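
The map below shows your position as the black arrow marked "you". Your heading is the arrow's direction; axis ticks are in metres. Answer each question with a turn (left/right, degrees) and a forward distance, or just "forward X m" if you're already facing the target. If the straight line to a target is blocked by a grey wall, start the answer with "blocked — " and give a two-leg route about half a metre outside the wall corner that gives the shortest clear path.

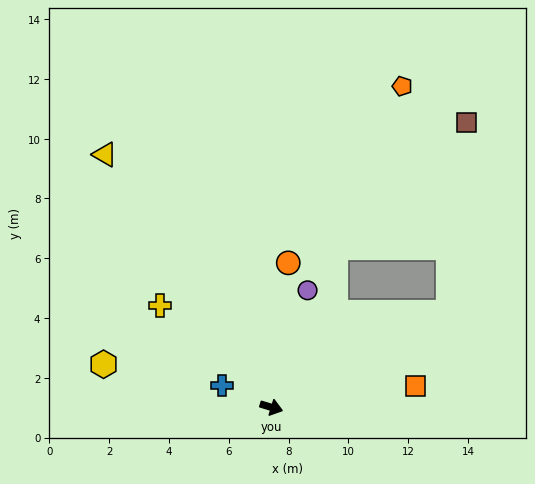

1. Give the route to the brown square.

blocked — turn left 45°, forward 6.7 m, then turn left 56°, forward 6.4 m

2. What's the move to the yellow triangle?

turn left 140°, forward 10.1 m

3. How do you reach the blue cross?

turn left 173°, forward 1.8 m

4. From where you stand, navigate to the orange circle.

turn left 100°, forward 4.9 m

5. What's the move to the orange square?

turn left 25°, forward 4.9 m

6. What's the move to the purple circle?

turn left 90°, forward 4.1 m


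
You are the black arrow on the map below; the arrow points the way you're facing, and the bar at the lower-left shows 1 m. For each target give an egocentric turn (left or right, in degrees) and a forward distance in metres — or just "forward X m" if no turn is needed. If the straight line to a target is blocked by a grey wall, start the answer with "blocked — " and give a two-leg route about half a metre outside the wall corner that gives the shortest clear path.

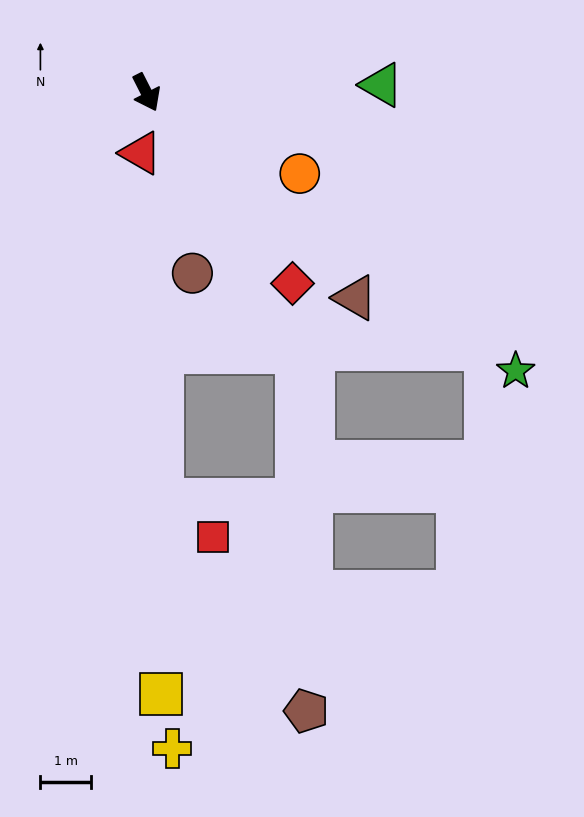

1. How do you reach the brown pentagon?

blocked — turn left 3°, forward 5.9 m, then turn right 28°, forward 7.1 m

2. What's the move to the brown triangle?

turn left 19°, forward 5.8 m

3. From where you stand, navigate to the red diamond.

turn left 11°, forward 4.7 m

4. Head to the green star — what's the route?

turn left 26°, forward 9.1 m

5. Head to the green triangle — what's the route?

turn left 65°, forward 4.6 m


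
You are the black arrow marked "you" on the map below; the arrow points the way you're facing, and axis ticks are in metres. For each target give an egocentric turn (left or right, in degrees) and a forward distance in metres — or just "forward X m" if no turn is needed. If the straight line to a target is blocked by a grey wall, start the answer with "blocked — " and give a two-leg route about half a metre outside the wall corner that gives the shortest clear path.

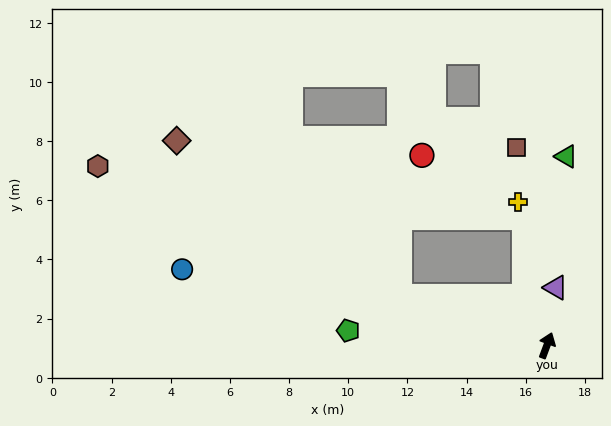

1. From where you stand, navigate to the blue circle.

turn left 99°, forward 12.6 m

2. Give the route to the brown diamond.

blocked — turn left 92°, forward 5.3 m, then turn right 17°, forward 9.2 m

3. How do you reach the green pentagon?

turn left 106°, forward 6.7 m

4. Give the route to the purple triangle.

turn left 12°, forward 2.0 m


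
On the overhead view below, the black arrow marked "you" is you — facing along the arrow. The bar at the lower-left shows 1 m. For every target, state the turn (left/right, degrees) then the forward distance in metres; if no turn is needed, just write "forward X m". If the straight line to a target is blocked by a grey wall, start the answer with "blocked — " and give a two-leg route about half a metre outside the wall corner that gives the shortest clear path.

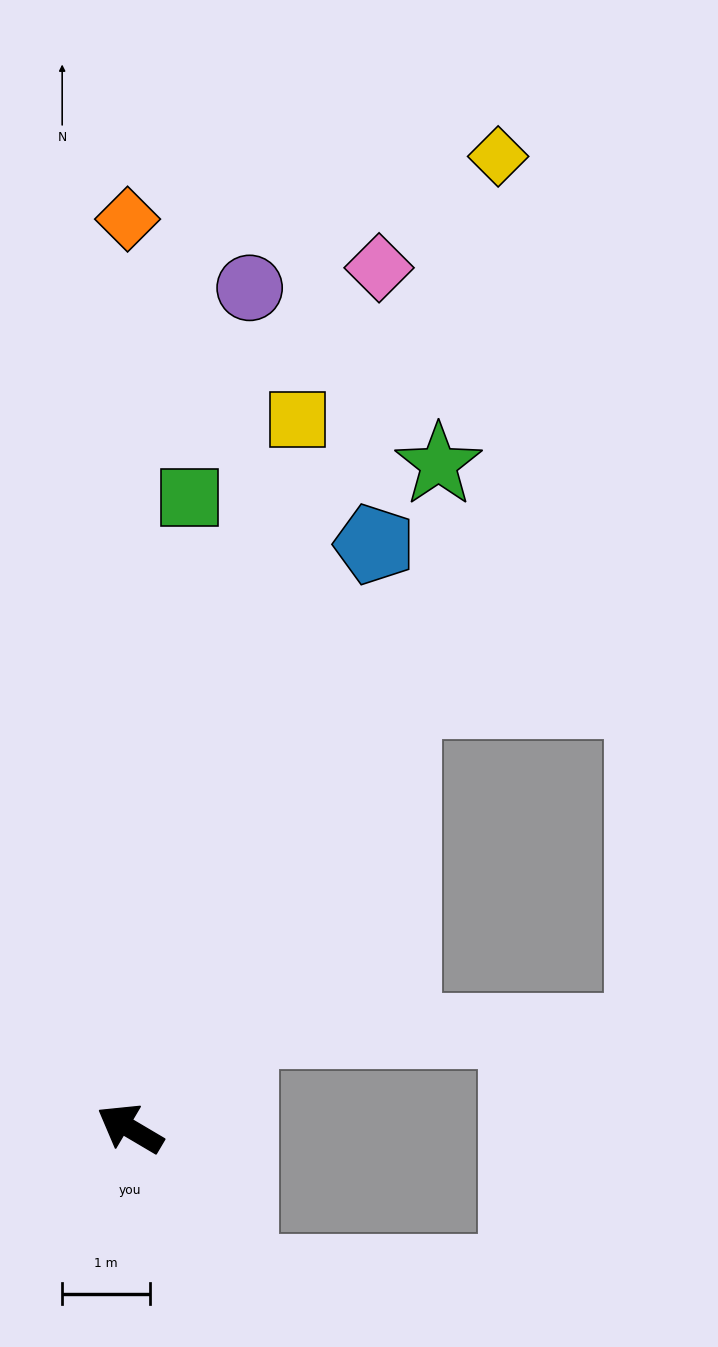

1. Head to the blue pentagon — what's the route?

turn right 82°, forward 7.2 m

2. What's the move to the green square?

turn right 65°, forward 7.3 m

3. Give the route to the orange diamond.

turn right 59°, forward 10.4 m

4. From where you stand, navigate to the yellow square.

turn right 73°, forward 8.3 m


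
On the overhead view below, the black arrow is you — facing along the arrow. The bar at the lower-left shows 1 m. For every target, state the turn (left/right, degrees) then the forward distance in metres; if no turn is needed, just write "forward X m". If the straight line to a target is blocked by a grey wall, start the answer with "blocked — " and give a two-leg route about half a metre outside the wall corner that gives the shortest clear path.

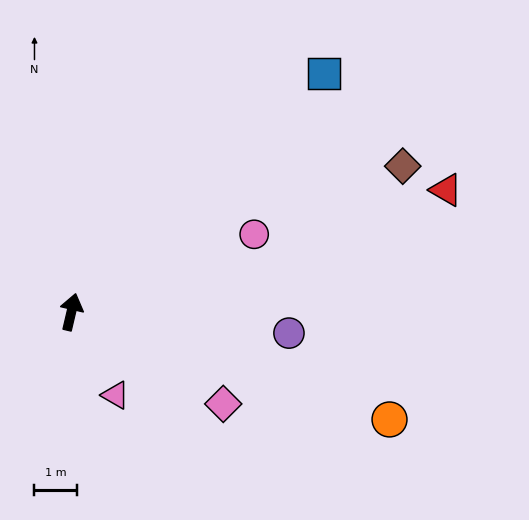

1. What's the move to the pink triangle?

turn right 139°, forward 2.2 m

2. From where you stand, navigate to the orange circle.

turn right 95°, forward 7.9 m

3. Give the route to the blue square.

turn right 33°, forward 8.2 m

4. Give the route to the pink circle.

turn right 54°, forward 4.7 m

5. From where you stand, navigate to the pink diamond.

turn right 108°, forward 4.2 m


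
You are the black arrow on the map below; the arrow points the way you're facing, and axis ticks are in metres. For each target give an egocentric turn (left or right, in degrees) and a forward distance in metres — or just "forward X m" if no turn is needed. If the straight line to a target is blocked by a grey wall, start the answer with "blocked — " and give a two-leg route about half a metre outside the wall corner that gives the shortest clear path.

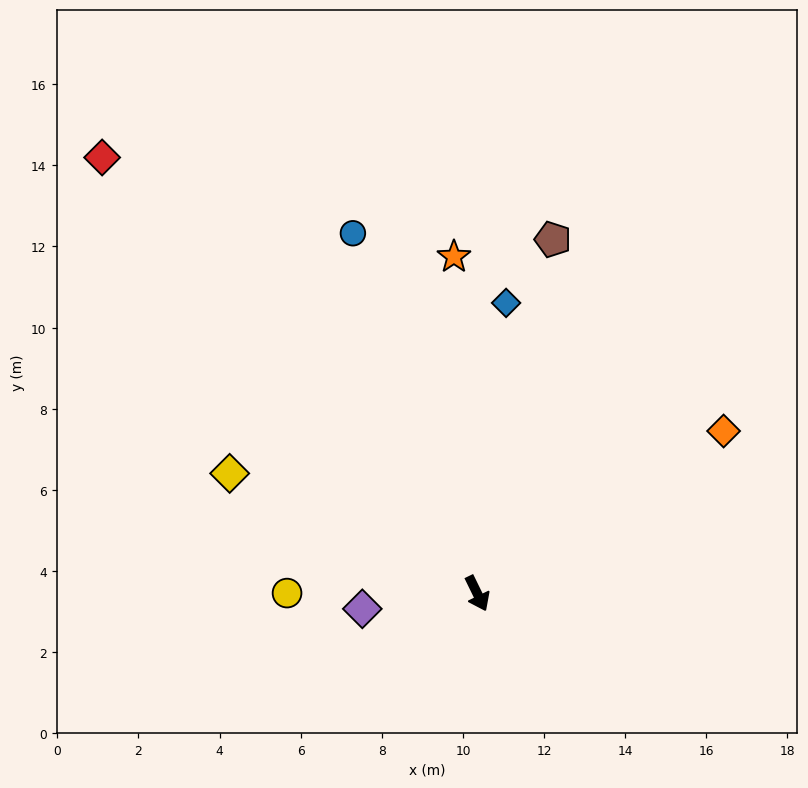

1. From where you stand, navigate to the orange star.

turn left 158°, forward 8.3 m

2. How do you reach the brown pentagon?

turn left 142°, forward 8.9 m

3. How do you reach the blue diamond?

turn left 148°, forward 7.2 m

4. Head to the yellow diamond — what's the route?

turn right 142°, forward 6.8 m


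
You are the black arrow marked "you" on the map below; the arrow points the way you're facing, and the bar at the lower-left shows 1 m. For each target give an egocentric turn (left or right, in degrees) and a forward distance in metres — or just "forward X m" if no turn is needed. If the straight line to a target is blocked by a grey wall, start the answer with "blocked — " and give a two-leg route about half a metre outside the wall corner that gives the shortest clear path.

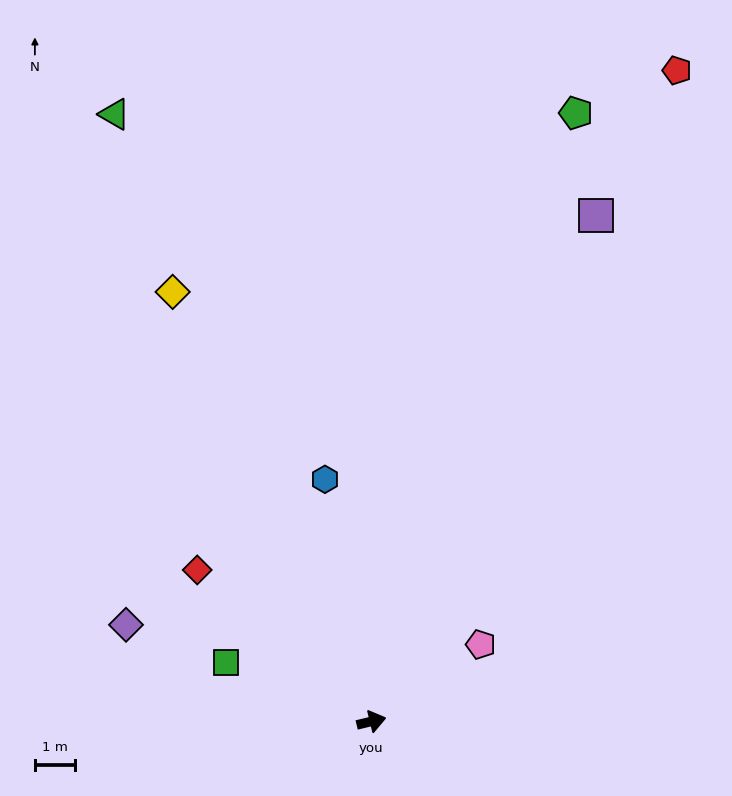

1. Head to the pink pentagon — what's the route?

turn left 22°, forward 3.3 m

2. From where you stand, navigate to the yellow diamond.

turn left 101°, forward 11.7 m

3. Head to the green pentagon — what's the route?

turn left 58°, forward 15.9 m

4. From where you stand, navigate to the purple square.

turn left 52°, forward 13.7 m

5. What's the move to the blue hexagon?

turn left 87°, forward 6.1 m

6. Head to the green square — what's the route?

turn left 144°, forward 3.9 m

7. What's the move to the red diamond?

turn left 125°, forward 5.7 m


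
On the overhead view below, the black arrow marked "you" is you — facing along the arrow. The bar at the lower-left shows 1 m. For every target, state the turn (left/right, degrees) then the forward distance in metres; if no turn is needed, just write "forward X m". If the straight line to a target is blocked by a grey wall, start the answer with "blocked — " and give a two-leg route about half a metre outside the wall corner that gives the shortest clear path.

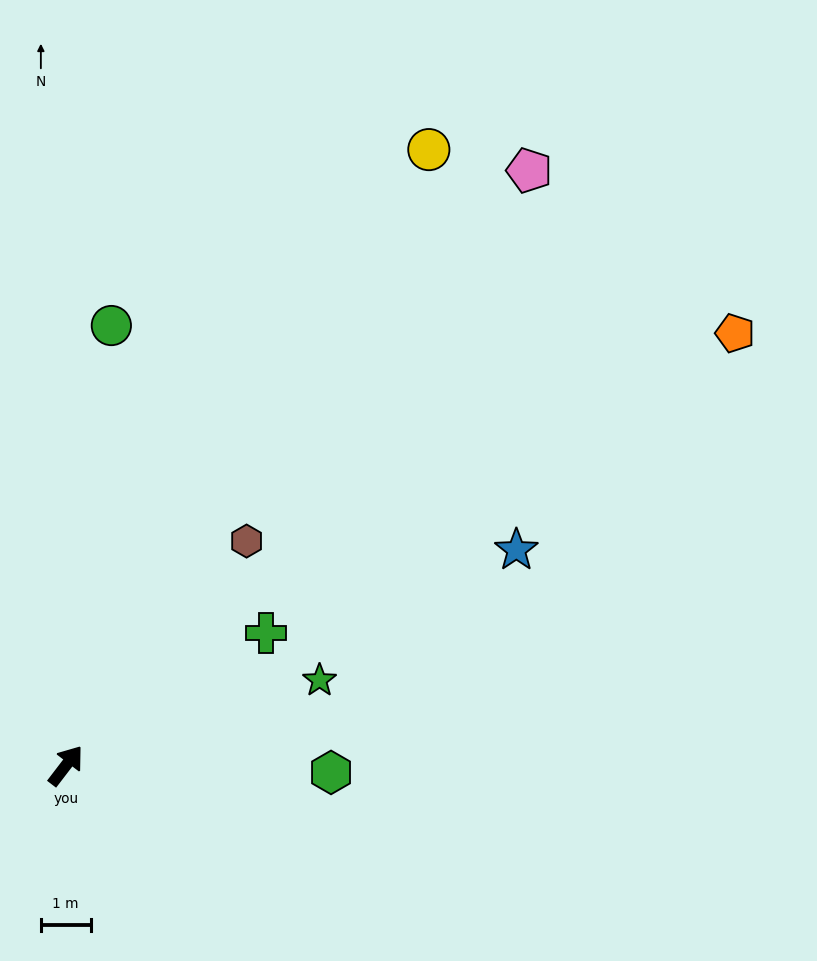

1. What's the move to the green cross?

turn right 19°, forward 4.8 m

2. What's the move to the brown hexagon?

forward 5.8 m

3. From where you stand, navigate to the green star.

turn right 34°, forward 5.4 m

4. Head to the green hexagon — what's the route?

turn right 54°, forward 5.3 m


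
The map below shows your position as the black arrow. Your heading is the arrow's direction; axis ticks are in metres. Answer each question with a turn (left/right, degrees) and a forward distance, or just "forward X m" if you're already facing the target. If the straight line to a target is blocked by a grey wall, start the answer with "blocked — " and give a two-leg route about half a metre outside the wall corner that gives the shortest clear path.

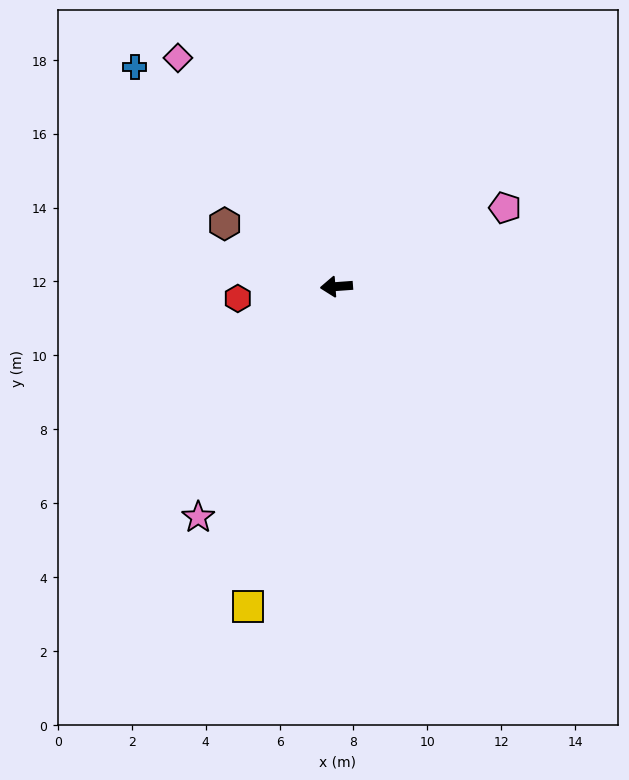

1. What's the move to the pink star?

turn left 55°, forward 7.3 m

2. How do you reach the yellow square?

turn left 70°, forward 9.0 m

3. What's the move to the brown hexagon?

turn right 33°, forward 3.5 m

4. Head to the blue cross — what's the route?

turn right 52°, forward 8.1 m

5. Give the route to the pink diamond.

turn right 59°, forward 7.5 m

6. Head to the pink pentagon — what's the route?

turn right 159°, forward 5.0 m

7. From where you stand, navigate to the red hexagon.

turn left 3°, forward 2.7 m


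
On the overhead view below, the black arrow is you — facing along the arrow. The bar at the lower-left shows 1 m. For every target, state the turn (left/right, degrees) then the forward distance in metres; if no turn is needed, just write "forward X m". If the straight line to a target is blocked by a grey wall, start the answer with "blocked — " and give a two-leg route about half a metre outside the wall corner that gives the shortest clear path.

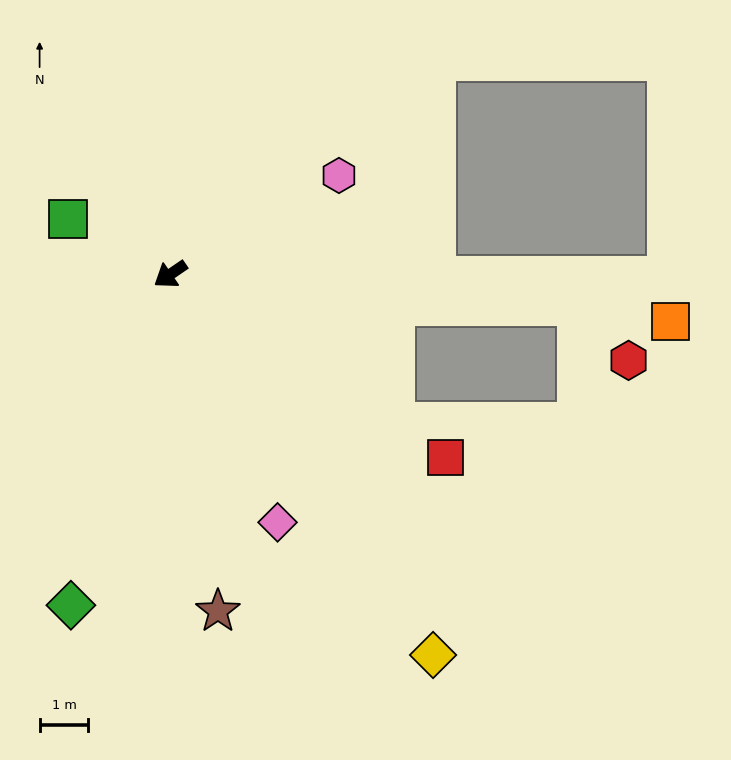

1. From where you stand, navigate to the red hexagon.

blocked — turn left 141°, forward 8.4 m, then turn right 43°, forward 1.5 m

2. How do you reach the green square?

turn right 63°, forward 2.4 m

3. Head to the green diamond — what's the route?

turn left 39°, forward 7.1 m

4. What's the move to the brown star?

turn left 64°, forward 7.0 m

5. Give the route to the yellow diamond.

turn left 90°, forward 9.5 m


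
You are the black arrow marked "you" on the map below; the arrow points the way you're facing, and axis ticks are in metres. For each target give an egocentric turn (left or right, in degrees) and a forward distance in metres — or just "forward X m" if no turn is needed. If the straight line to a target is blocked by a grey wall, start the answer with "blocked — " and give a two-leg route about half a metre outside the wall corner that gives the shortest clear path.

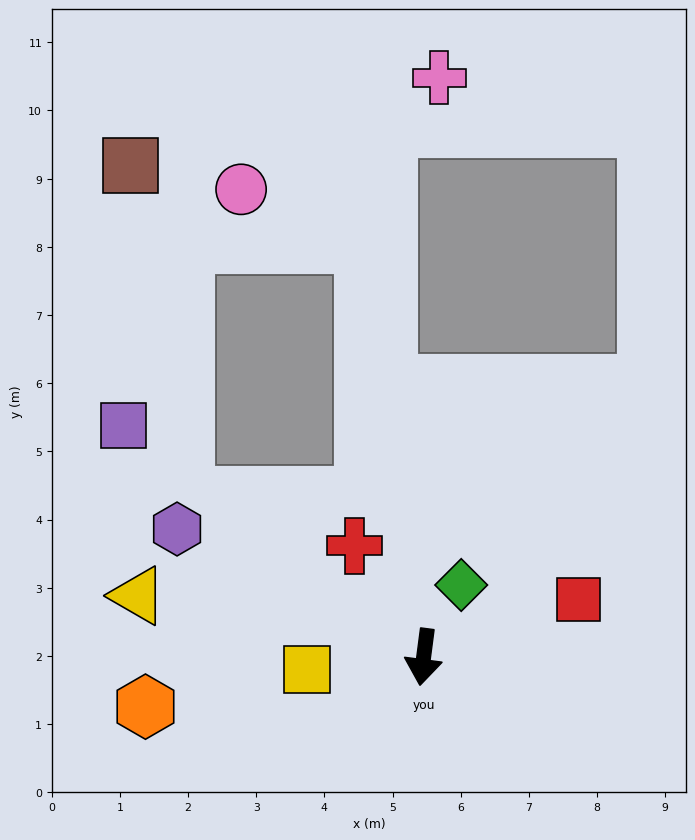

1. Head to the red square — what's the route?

turn left 118°, forward 2.4 m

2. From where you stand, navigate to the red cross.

turn right 141°, forward 1.9 m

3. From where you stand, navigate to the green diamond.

turn left 160°, forward 1.2 m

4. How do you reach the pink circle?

blocked — turn right 164°, forward 6.1 m, then turn left 57°, forward 2.0 m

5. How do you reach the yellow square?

turn right 76°, forward 1.7 m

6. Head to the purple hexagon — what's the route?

turn right 110°, forward 4.1 m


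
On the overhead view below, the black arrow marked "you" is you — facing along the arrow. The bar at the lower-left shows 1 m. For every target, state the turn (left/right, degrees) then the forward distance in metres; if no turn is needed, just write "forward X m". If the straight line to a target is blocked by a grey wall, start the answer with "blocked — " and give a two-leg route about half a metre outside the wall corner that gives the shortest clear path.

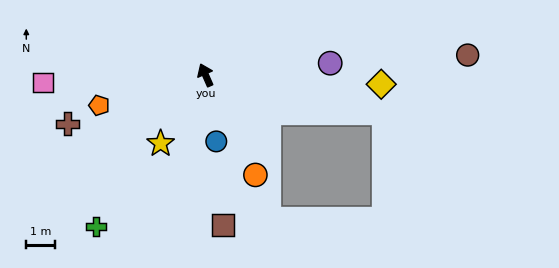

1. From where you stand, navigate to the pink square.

turn left 69°, forward 5.6 m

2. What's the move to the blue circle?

turn left 166°, forward 2.3 m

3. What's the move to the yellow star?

turn left 123°, forward 2.8 m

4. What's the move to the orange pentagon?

turn left 82°, forward 3.8 m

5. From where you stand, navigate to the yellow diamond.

turn right 117°, forward 6.1 m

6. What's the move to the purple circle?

turn right 108°, forward 4.3 m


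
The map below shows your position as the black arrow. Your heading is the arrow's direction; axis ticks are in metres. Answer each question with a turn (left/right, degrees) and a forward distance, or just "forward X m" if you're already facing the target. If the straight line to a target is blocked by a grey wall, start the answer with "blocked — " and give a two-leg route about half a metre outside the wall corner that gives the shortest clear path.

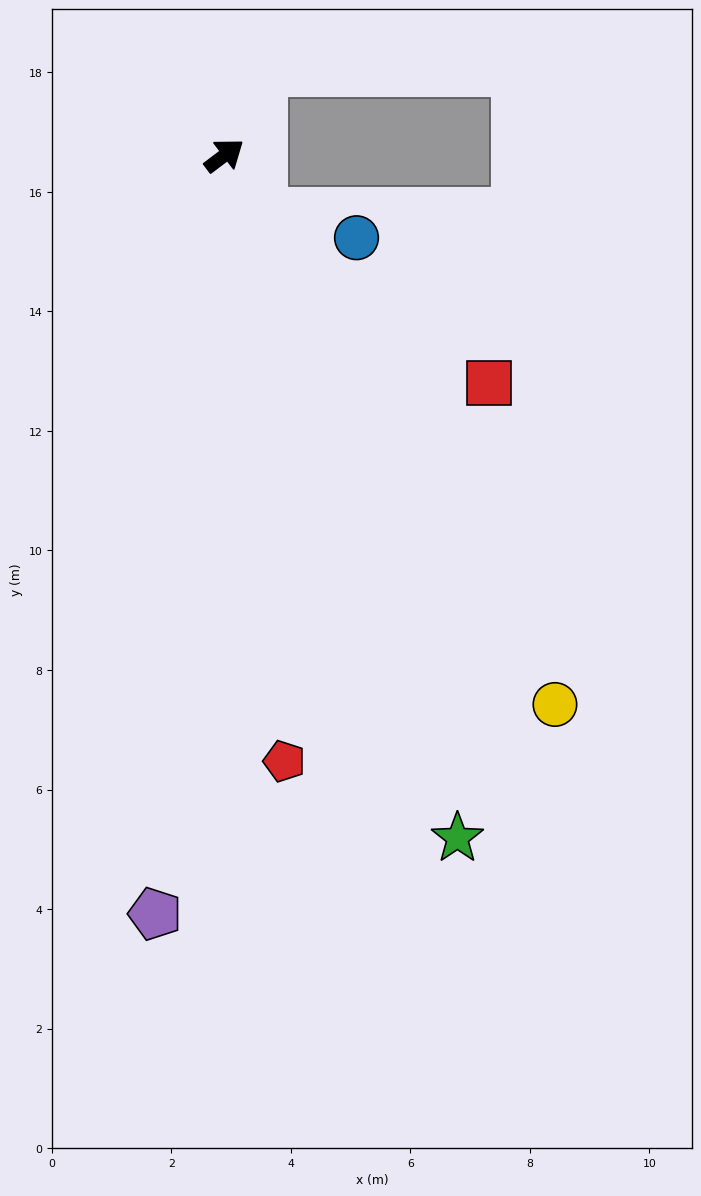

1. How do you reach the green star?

turn right 108°, forward 12.1 m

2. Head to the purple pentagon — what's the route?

turn right 132°, forward 12.7 m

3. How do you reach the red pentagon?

turn right 121°, forward 10.2 m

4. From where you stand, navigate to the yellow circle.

turn right 96°, forward 10.7 m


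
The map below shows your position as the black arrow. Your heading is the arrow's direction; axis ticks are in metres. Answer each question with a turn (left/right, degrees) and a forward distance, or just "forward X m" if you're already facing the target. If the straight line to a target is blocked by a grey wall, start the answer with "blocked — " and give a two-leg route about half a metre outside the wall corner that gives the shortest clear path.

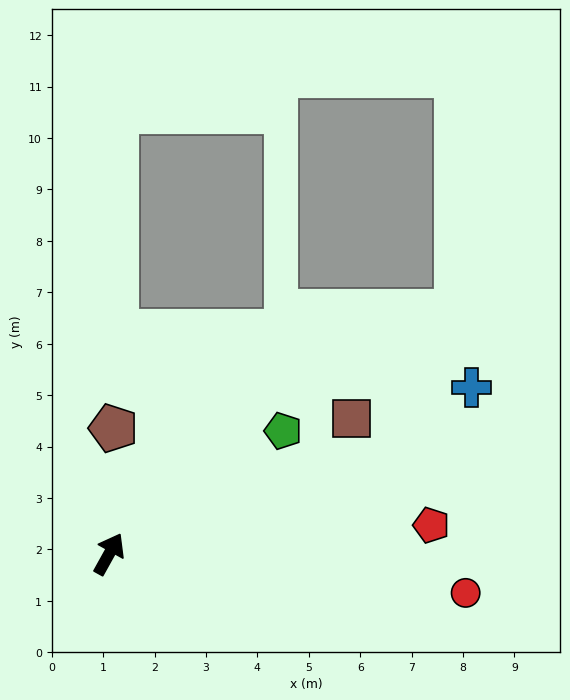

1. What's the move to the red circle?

turn right 67°, forward 7.0 m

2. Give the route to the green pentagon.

turn right 26°, forward 4.1 m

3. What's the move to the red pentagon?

turn right 56°, forward 6.3 m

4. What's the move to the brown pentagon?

turn left 27°, forward 2.4 m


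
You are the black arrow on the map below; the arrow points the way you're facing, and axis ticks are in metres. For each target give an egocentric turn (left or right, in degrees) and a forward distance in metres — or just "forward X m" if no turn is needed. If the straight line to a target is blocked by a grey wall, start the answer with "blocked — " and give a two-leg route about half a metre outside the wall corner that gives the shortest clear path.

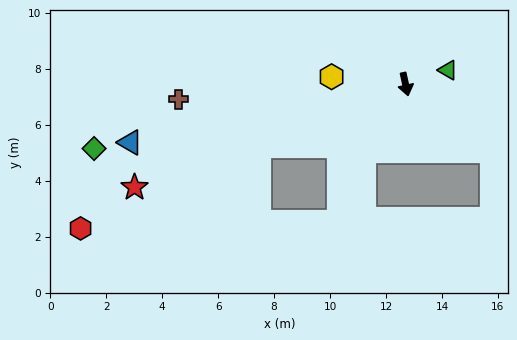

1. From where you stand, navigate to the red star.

turn right 82°, forward 10.4 m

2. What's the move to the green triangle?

turn left 96°, forward 1.6 m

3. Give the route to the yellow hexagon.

turn right 108°, forward 2.7 m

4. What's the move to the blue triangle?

turn right 90°, forward 10.1 m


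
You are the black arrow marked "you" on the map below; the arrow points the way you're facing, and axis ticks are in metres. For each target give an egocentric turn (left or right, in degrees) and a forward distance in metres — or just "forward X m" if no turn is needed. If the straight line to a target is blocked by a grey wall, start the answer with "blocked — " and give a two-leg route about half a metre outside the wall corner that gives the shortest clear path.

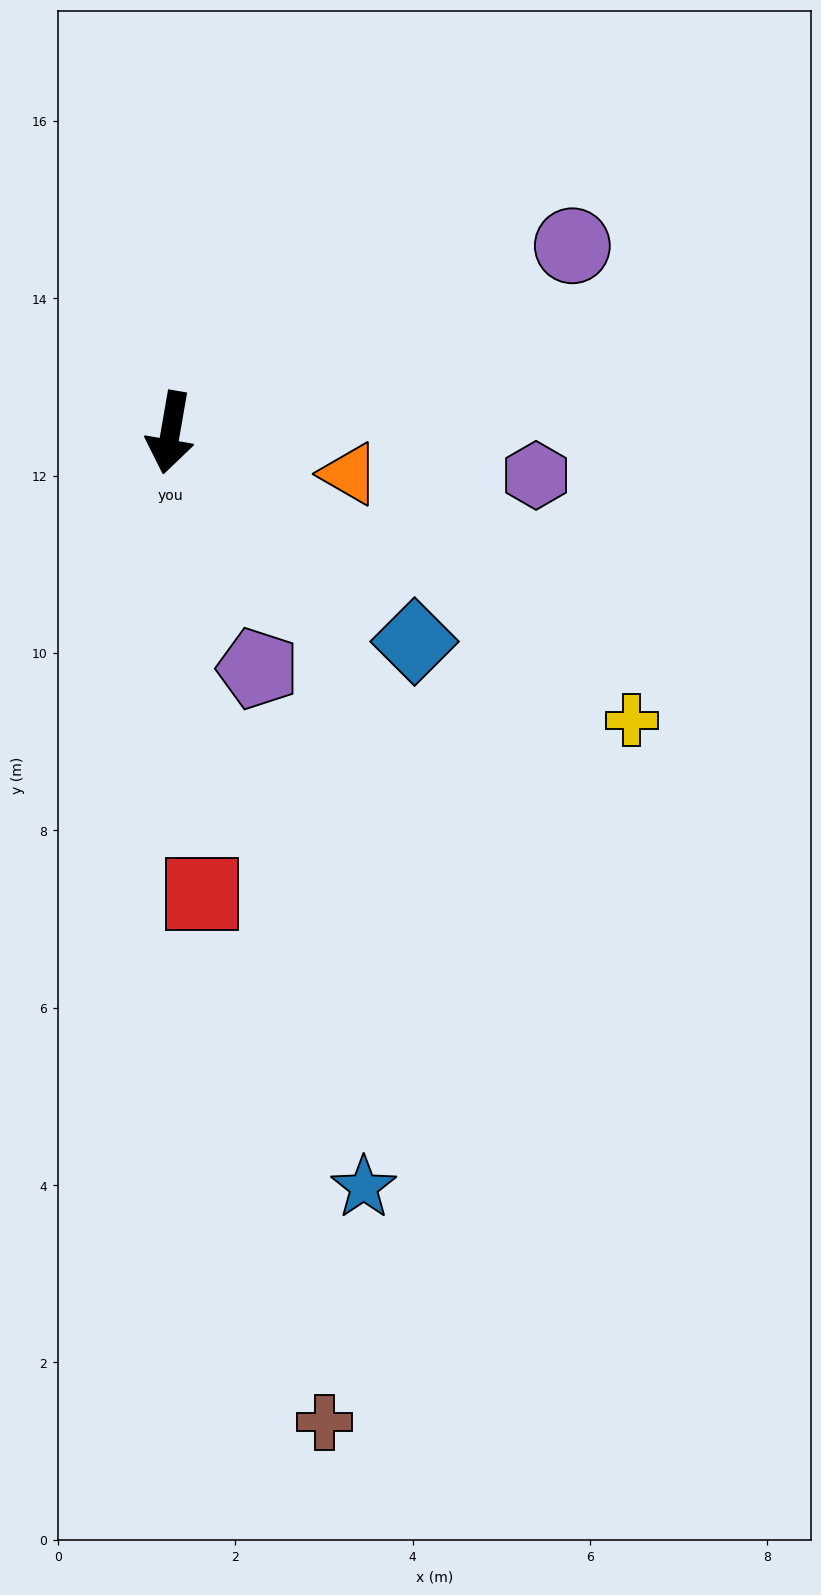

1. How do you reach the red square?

turn left 14°, forward 5.2 m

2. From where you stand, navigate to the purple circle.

turn left 125°, forward 5.0 m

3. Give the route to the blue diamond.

turn left 59°, forward 3.6 m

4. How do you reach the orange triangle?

turn left 87°, forward 2.1 m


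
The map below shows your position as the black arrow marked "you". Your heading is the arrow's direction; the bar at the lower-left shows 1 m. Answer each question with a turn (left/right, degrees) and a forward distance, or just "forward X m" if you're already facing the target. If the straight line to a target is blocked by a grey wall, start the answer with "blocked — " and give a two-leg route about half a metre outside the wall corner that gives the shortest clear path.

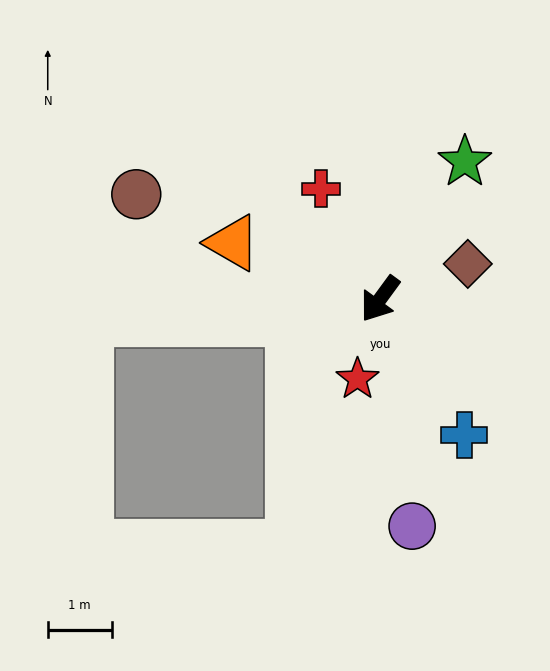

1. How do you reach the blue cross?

turn left 68°, forward 2.5 m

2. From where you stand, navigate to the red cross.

turn right 116°, forward 2.0 m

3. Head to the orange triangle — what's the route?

turn right 75°, forward 2.5 m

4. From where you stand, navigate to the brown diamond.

turn left 148°, forward 1.5 m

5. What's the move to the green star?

turn right 175°, forward 2.5 m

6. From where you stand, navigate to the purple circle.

turn left 44°, forward 3.6 m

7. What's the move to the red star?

turn left 20°, forward 1.3 m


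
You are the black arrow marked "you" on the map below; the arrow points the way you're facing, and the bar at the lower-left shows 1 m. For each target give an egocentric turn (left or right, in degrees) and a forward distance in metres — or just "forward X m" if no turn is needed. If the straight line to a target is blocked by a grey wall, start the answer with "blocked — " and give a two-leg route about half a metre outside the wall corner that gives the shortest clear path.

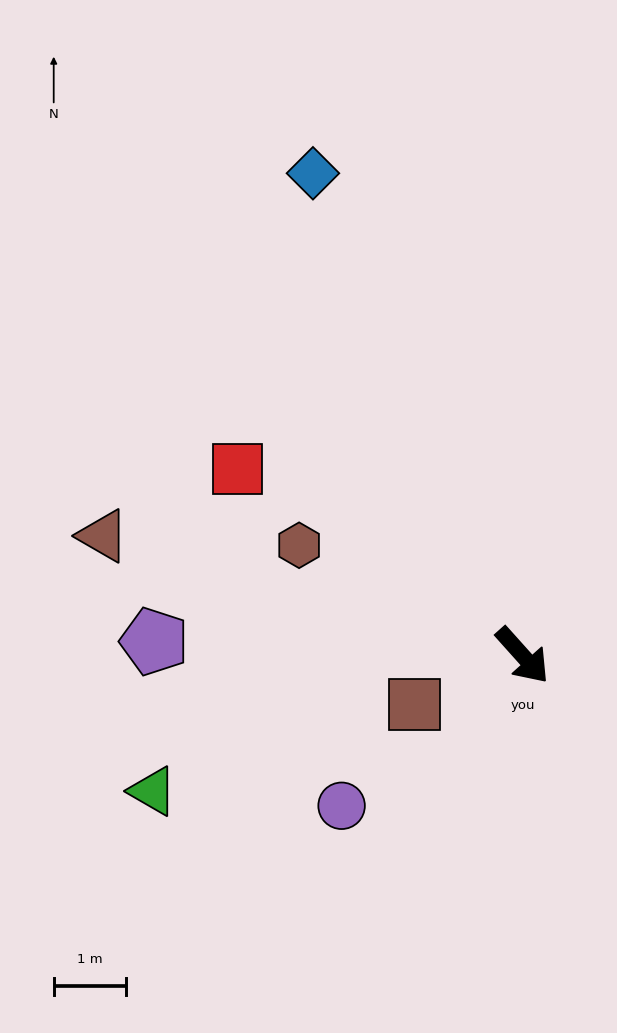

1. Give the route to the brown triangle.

turn right 148°, forward 6.1 m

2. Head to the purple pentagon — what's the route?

turn right 134°, forward 5.1 m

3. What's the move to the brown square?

turn right 108°, forward 1.7 m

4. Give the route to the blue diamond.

turn left 162°, forward 7.3 m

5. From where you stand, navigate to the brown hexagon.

turn right 158°, forward 3.5 m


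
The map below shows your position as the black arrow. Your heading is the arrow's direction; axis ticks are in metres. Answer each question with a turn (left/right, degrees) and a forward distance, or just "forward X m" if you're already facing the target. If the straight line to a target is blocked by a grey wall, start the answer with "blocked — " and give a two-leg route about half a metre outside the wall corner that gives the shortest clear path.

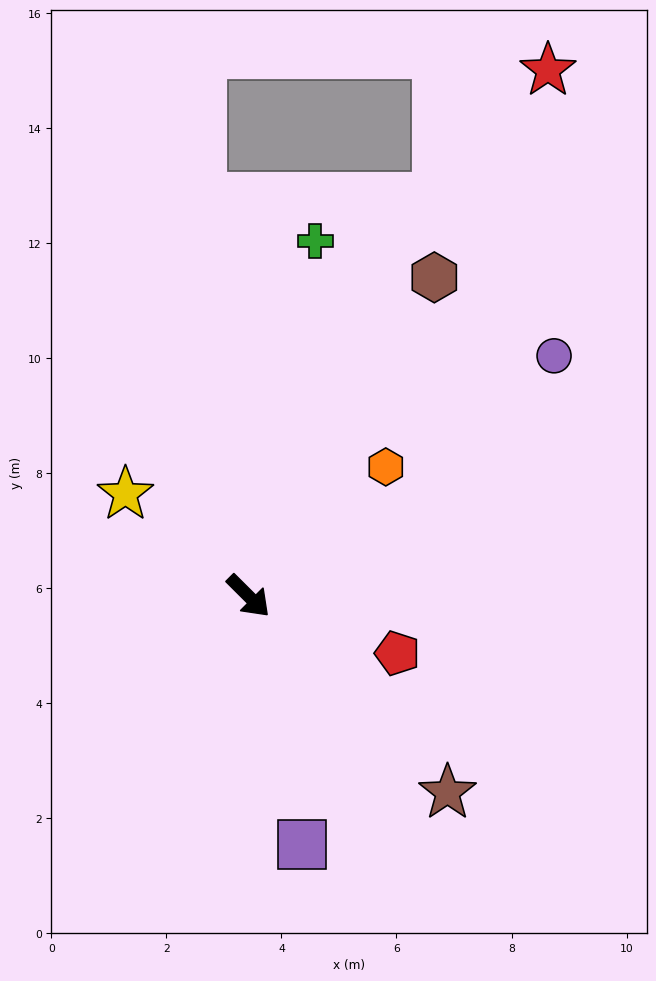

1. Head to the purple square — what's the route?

turn right 33°, forward 4.4 m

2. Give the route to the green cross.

turn left 124°, forward 6.3 m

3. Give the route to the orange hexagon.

turn left 88°, forward 3.3 m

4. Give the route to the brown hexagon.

turn left 105°, forward 6.4 m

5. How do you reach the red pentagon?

turn left 24°, forward 2.8 m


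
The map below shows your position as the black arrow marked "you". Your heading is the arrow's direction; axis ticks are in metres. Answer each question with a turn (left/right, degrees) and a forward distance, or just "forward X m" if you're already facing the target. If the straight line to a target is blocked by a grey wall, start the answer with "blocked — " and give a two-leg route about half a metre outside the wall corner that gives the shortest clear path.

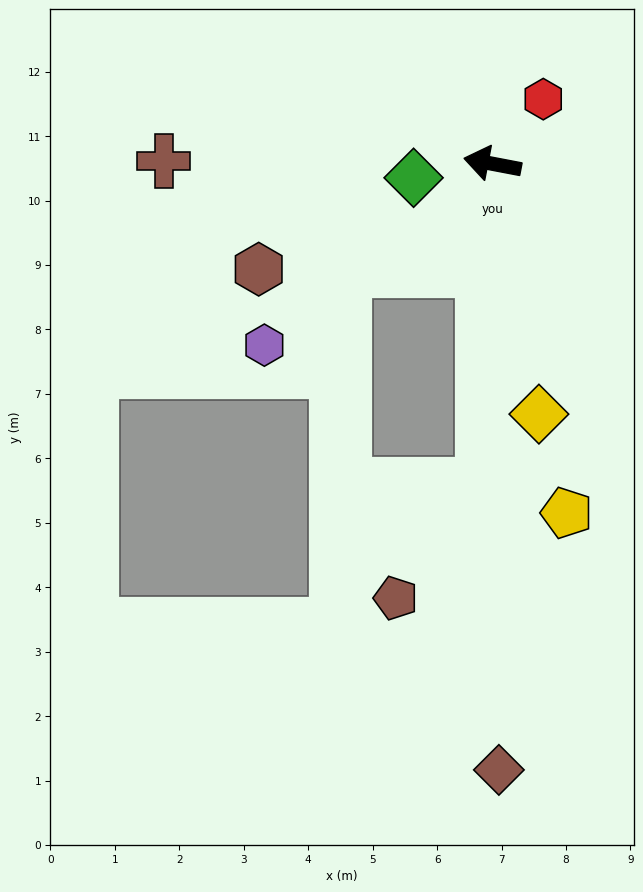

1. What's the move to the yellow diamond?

turn left 111°, forward 4.0 m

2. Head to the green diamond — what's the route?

turn left 21°, forward 1.2 m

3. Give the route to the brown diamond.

turn left 101°, forward 9.4 m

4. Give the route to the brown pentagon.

blocked — turn left 99°, forward 5.0 m, then turn right 36°, forward 2.2 m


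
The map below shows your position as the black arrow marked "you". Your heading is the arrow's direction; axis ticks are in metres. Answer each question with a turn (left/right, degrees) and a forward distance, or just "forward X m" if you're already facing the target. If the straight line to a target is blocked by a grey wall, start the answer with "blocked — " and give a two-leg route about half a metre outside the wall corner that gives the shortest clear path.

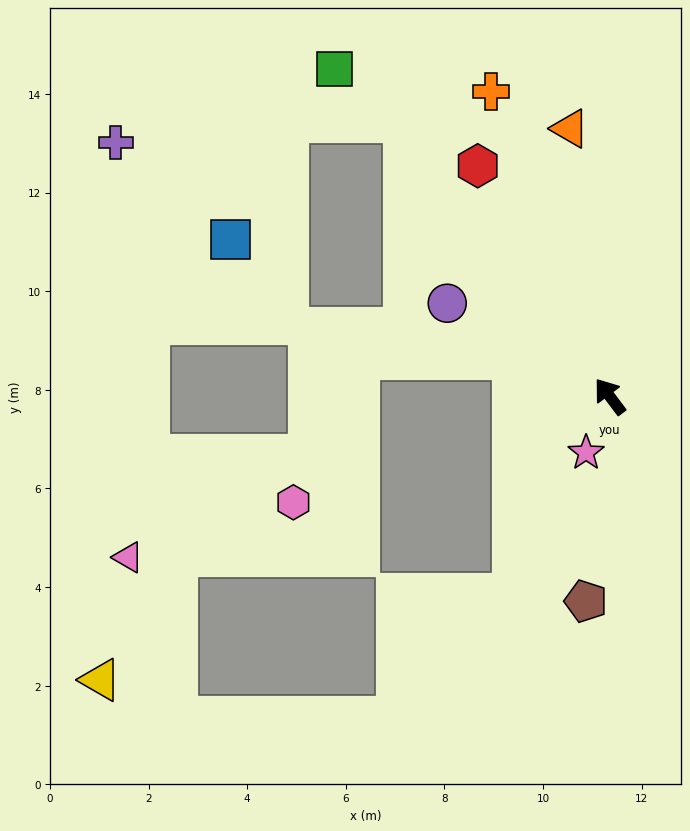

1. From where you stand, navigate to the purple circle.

turn left 23°, forward 3.8 m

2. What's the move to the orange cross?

turn right 16°, forward 6.6 m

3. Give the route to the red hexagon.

turn right 7°, forward 5.4 m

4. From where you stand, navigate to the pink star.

turn left 120°, forward 1.2 m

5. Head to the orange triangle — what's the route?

turn right 28°, forward 5.5 m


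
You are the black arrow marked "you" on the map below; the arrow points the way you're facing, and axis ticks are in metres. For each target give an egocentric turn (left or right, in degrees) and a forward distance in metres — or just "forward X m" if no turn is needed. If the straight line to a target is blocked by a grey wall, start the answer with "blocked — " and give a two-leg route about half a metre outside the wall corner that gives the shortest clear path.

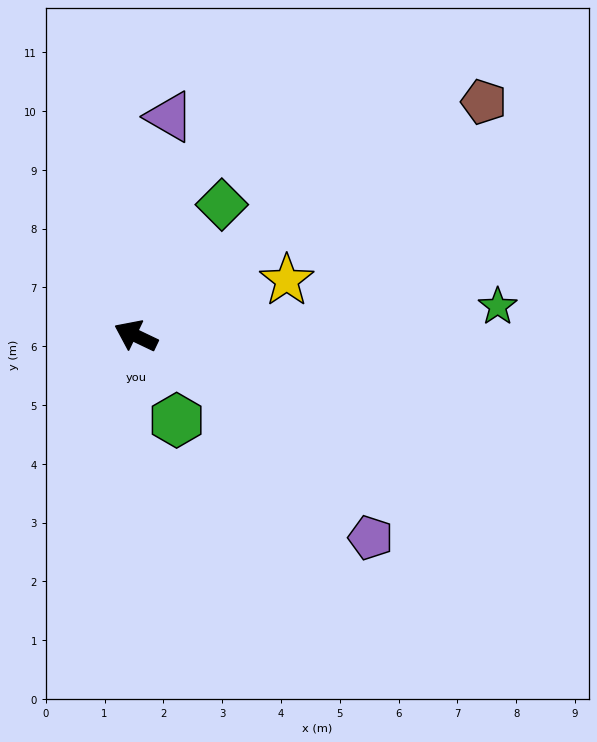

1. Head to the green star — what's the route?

turn right 150°, forward 6.2 m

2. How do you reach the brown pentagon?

turn right 121°, forward 7.1 m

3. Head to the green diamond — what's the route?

turn right 98°, forward 2.7 m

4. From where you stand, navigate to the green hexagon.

turn left 141°, forward 1.6 m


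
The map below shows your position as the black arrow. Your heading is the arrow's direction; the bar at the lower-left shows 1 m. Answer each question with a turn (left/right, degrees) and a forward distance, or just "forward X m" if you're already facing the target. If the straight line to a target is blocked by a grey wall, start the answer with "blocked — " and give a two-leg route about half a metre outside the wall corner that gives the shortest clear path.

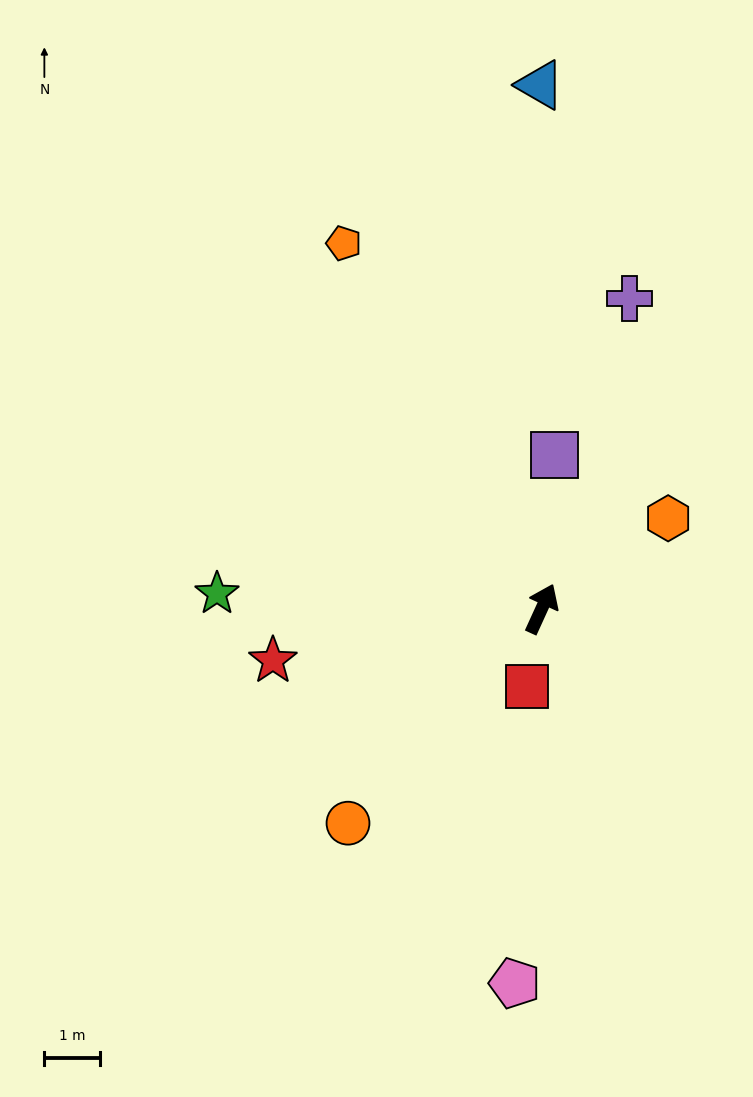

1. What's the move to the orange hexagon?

turn right 30°, forward 2.8 m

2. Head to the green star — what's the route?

turn left 112°, forward 5.8 m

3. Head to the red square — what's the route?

turn right 166°, forward 1.4 m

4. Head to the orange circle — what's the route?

turn left 162°, forward 5.2 m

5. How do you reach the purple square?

turn left 20°, forward 2.8 m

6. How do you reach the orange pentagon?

turn left 53°, forward 7.5 m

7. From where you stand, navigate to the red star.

turn left 125°, forward 4.9 m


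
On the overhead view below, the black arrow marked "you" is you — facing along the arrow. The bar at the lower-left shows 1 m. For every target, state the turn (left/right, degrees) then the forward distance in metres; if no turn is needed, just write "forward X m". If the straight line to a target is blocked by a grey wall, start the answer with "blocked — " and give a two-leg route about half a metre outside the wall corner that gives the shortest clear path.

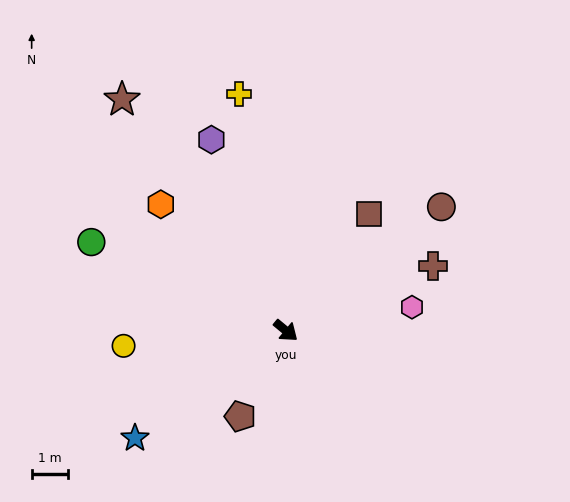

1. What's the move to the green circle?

turn right 165°, forward 5.9 m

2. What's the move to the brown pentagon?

turn right 78°, forward 2.7 m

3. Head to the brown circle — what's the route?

turn left 78°, forward 5.5 m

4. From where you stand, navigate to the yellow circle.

turn right 135°, forward 4.5 m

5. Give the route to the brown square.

turn left 94°, forward 3.9 m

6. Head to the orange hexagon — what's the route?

turn left 174°, forward 4.9 m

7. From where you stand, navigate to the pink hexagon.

turn left 50°, forward 3.5 m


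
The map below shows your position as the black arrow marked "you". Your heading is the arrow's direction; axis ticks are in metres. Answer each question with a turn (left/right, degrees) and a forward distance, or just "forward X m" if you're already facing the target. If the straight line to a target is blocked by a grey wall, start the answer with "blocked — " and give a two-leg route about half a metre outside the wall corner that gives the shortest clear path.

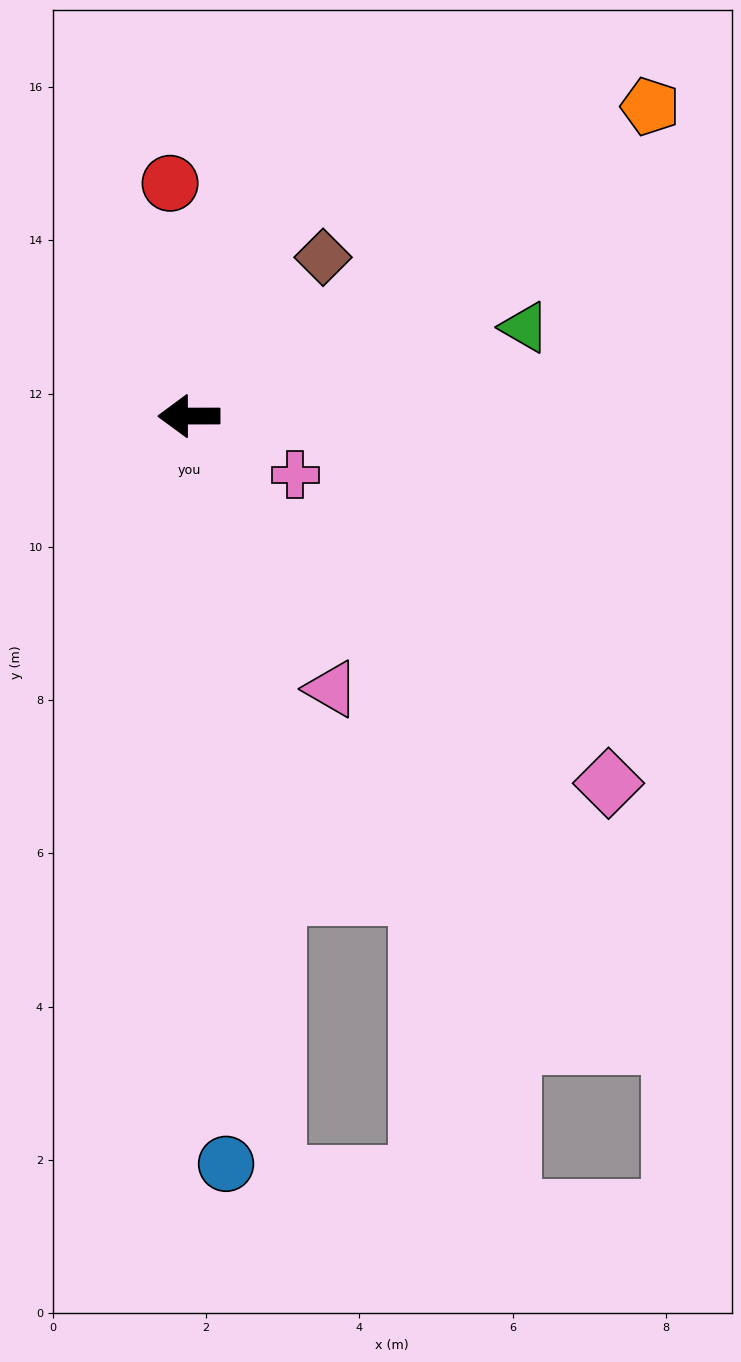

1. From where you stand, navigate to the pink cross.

turn left 151°, forward 1.6 m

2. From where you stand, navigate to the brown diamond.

turn right 130°, forward 2.7 m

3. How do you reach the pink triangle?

turn left 117°, forward 4.0 m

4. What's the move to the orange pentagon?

turn right 146°, forward 7.2 m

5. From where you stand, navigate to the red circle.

turn right 85°, forward 3.0 m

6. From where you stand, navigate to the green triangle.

turn right 165°, forward 4.5 m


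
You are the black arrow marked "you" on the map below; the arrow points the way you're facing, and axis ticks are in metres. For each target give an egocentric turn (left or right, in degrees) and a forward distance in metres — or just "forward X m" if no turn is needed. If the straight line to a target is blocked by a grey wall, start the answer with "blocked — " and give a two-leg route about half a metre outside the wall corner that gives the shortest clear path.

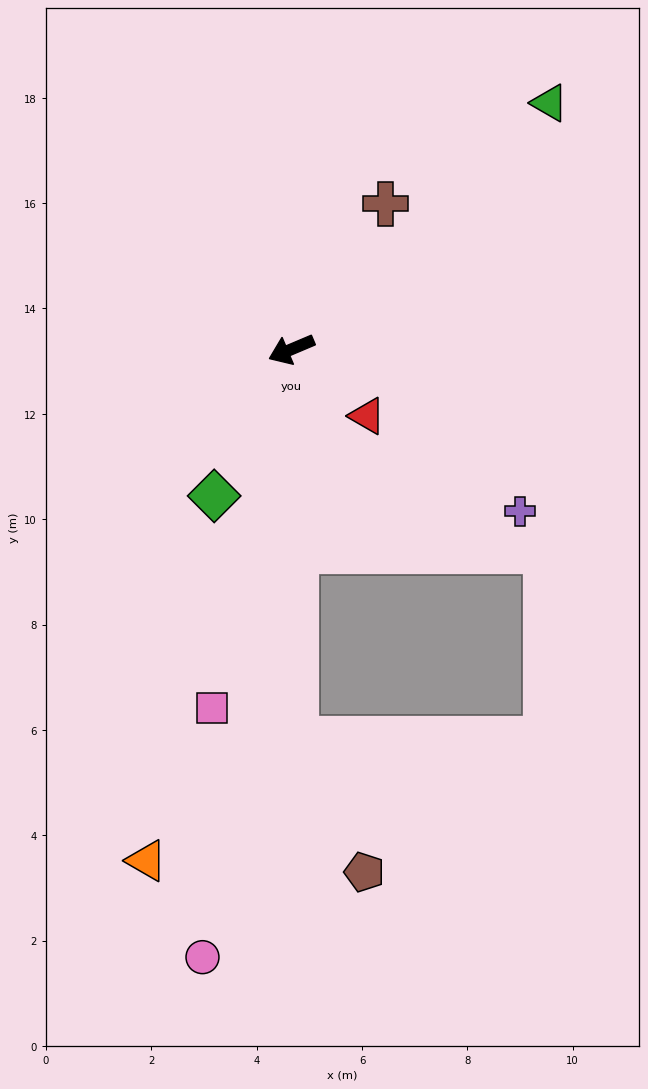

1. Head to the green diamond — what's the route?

turn left 39°, forward 3.1 m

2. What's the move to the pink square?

turn left 55°, forward 7.0 m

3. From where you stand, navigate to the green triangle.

turn right 159°, forward 6.8 m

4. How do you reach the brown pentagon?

blocked — turn left 68°, forward 7.4 m, then turn left 26°, forward 2.8 m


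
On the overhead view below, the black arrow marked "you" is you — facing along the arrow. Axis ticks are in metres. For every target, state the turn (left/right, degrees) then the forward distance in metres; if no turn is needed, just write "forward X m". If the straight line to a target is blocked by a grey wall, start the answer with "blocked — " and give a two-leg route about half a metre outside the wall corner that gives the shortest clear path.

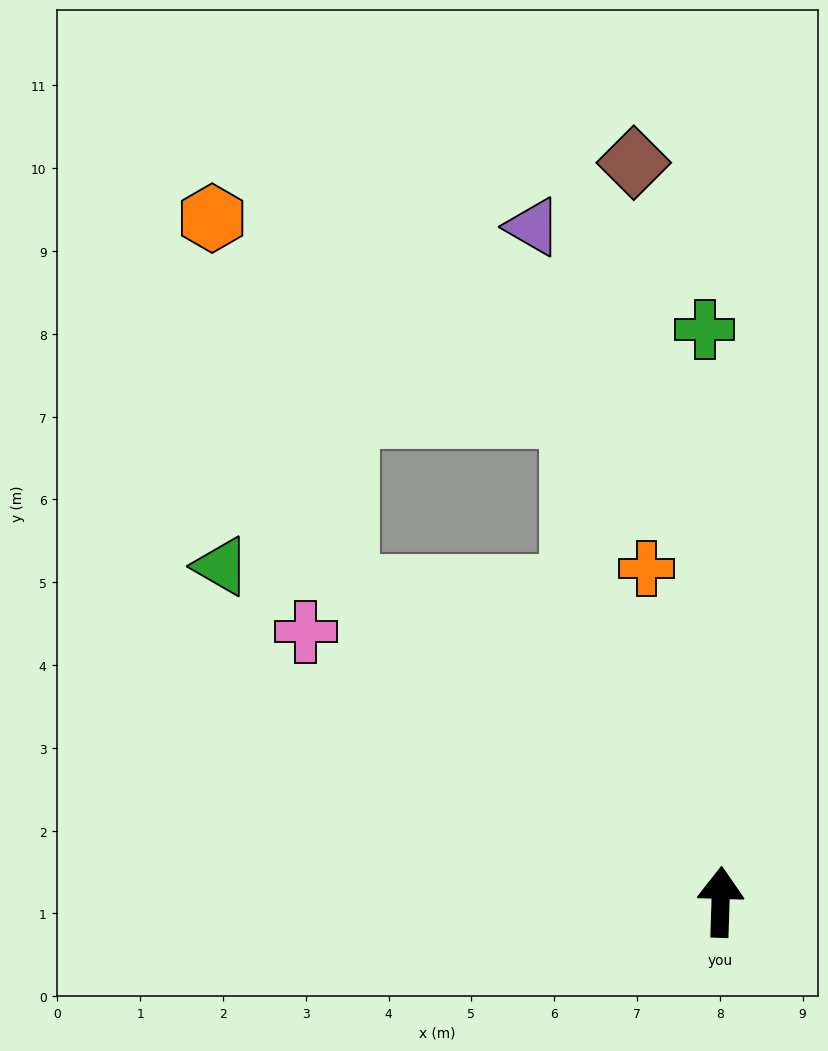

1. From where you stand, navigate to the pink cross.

turn left 59°, forward 6.0 m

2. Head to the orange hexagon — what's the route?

blocked — turn left 52°, forward 5.9 m, then turn right 31°, forward 4.8 m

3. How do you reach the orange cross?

turn left 14°, forward 4.1 m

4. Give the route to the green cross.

turn left 3°, forward 6.9 m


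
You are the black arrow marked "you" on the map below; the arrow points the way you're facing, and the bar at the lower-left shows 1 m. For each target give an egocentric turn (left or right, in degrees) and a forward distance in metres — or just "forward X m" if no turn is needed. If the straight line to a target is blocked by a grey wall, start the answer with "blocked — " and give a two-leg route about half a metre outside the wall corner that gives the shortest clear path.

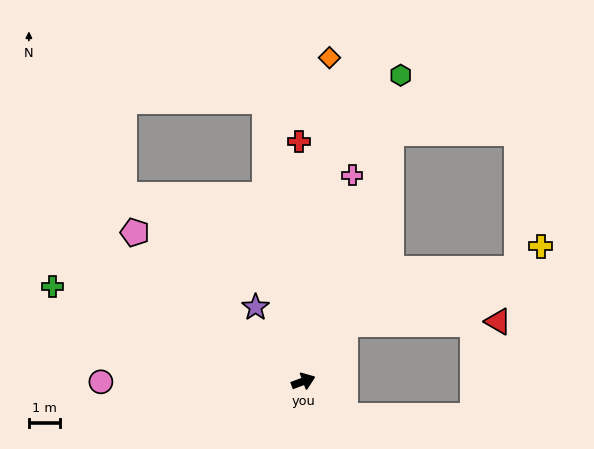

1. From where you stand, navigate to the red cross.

turn left 70°, forward 7.8 m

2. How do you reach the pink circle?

turn left 160°, forward 6.5 m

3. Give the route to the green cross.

turn left 139°, forward 8.7 m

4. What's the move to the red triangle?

blocked — turn left 34°, forward 2.3 m, then turn right 54°, forward 4.9 m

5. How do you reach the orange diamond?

turn left 65°, forward 10.5 m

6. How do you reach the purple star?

turn left 102°, forward 2.8 m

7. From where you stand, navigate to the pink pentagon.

turn left 118°, forward 7.3 m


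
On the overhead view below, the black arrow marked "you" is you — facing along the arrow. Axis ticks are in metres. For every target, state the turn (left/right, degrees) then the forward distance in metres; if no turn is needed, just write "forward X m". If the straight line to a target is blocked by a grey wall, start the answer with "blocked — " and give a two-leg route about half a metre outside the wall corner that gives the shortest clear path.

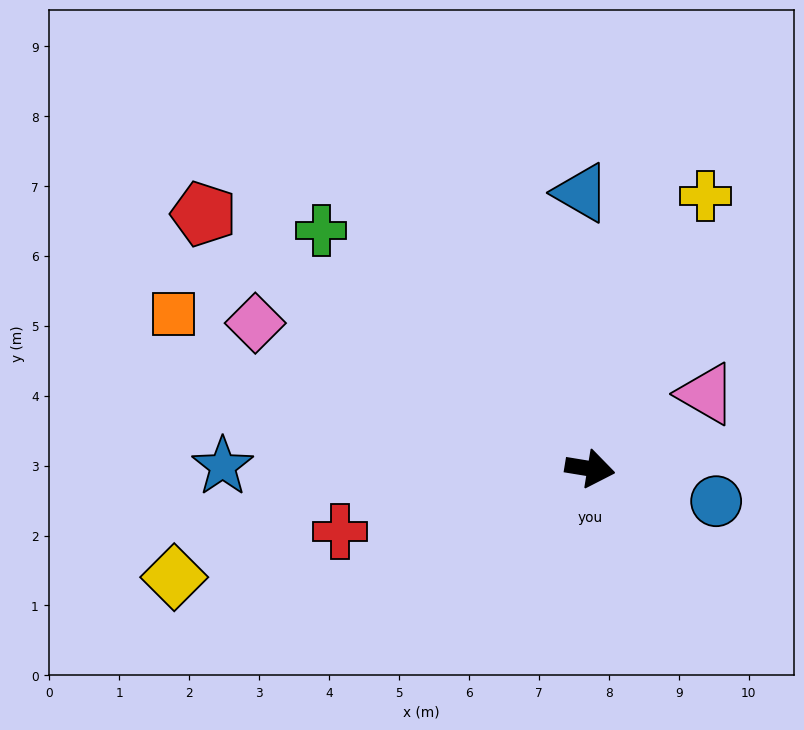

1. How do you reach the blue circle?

turn right 5°, forward 1.9 m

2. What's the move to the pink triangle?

turn left 42°, forward 2.0 m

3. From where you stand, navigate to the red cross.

turn right 157°, forward 3.7 m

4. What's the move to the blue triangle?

turn left 101°, forward 3.9 m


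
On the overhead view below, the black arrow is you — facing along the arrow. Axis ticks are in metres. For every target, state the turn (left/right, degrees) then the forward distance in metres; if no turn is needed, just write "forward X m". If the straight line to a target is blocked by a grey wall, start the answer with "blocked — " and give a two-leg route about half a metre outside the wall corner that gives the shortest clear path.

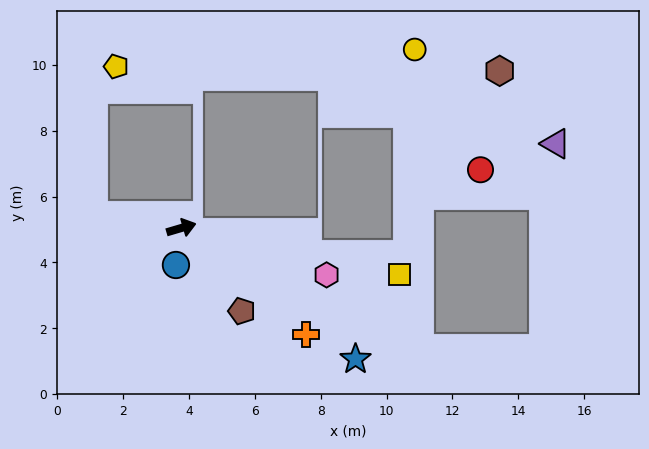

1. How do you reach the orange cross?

turn right 57°, forward 5.0 m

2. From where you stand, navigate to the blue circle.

turn right 115°, forward 1.1 m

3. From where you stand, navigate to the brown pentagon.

turn right 70°, forward 3.1 m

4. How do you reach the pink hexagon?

turn right 34°, forward 4.6 m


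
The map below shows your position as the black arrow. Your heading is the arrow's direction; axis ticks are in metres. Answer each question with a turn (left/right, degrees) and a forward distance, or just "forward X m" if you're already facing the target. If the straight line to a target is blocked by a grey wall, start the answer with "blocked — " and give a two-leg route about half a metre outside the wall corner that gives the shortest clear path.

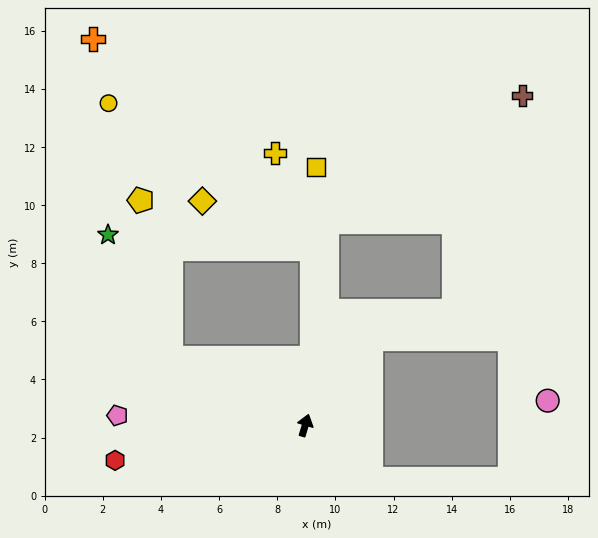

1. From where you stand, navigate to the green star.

blocked — turn left 80°, forward 5.2 m, then turn right 36°, forward 4.8 m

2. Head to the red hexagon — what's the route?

turn left 117°, forward 6.7 m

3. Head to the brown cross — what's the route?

blocked — turn left 10°, forward 7.0 m, then turn right 50°, forward 8.0 m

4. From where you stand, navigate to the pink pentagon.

turn left 104°, forward 6.5 m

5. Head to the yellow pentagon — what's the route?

blocked — turn left 80°, forward 5.2 m, then turn right 53°, forward 5.5 m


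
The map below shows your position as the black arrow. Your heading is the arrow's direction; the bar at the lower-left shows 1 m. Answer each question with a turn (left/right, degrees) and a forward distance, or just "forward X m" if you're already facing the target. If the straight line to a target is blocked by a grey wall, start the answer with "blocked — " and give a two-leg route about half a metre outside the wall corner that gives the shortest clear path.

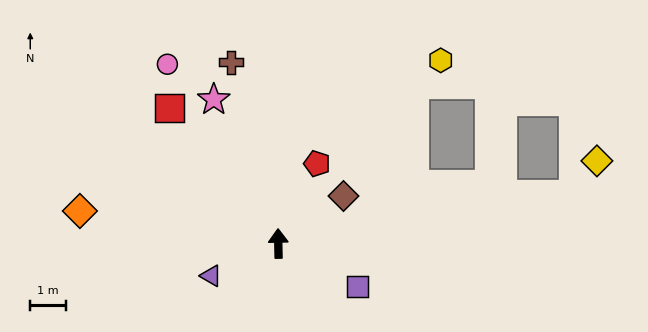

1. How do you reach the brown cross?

turn left 14°, forward 5.3 m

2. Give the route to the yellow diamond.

blocked — turn right 82°, forward 8.5 m, then turn left 47°, forward 1.2 m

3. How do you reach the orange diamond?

turn left 80°, forward 5.7 m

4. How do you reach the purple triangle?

turn left 115°, forward 2.1 m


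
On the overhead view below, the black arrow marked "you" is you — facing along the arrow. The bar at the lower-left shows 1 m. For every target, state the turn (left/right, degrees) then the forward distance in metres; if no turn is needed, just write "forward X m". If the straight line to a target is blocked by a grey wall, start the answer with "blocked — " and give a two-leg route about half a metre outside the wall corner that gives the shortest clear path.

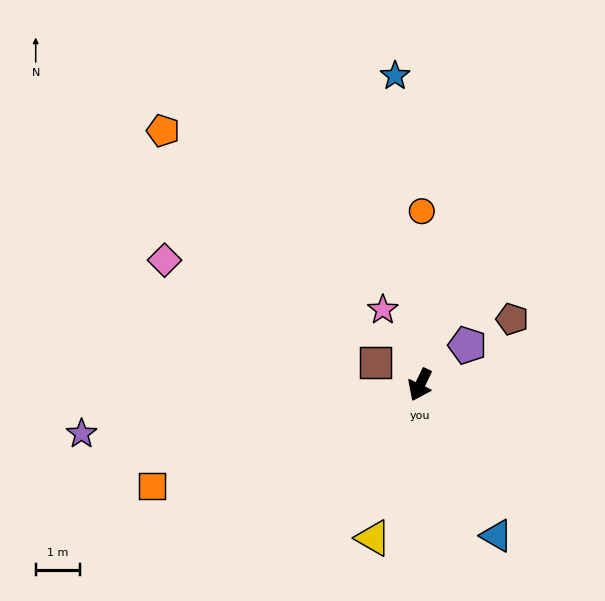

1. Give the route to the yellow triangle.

turn left 9°, forward 3.6 m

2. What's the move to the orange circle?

turn right 155°, forward 3.9 m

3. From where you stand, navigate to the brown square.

turn right 91°, forward 1.1 m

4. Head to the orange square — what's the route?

turn right 44°, forward 6.4 m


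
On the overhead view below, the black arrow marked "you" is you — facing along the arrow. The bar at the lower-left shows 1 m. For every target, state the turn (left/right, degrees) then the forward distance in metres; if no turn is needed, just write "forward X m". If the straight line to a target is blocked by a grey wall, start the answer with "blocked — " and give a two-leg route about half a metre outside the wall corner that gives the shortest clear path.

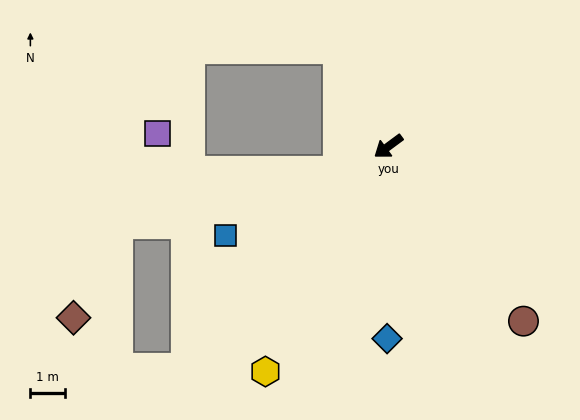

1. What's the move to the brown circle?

turn left 91°, forward 6.4 m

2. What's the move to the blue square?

turn right 8°, forward 5.4 m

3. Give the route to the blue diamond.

turn left 53°, forward 5.5 m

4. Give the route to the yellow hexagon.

turn left 25°, forward 7.4 m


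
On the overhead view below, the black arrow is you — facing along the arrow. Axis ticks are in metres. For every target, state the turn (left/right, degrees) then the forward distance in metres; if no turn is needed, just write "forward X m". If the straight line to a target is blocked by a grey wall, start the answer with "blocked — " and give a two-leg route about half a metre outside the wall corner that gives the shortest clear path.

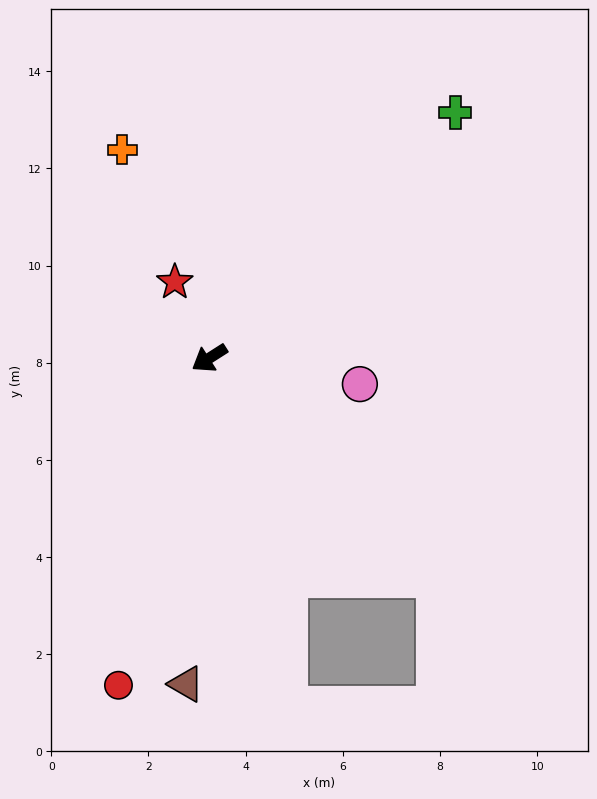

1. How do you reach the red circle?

turn left 42°, forward 7.0 m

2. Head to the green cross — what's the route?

turn right 168°, forward 7.1 m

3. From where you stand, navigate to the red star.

turn right 98°, forward 1.7 m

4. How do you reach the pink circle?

turn left 138°, forward 3.1 m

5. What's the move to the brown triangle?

turn left 53°, forward 6.7 m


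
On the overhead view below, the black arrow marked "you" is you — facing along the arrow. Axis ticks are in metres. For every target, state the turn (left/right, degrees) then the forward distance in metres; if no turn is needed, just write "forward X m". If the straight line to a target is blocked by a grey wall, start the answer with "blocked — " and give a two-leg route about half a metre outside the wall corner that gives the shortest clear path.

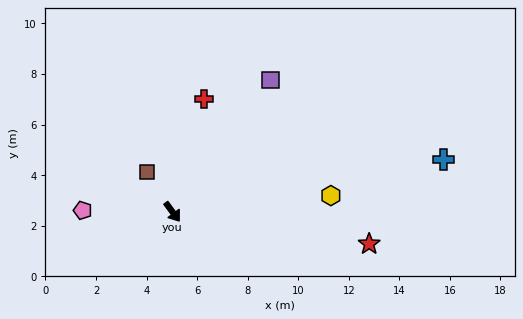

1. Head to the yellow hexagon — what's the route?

turn left 60°, forward 6.3 m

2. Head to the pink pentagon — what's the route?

turn right 127°, forward 3.6 m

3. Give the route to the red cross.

turn left 128°, forward 4.6 m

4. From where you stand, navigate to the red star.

turn left 44°, forward 7.9 m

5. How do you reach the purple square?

turn left 107°, forward 6.5 m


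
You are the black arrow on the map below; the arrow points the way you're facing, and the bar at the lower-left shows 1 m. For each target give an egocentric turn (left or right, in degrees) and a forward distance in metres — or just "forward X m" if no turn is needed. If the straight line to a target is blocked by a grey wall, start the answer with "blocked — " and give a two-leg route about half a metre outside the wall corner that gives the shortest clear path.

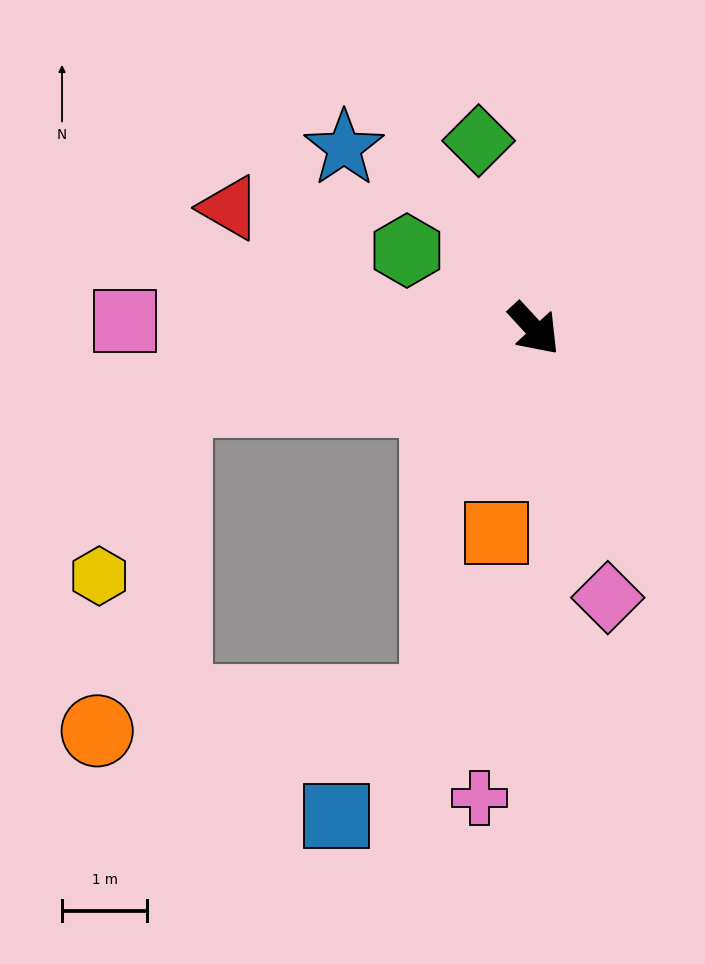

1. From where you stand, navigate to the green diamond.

turn left 154°, forward 2.3 m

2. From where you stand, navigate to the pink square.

turn right 134°, forward 4.8 m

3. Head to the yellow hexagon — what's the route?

blocked — turn right 121°, forward 4.3 m, then turn left 55°, forward 2.2 m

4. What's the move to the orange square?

turn right 53°, forward 2.4 m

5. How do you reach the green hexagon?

turn right 164°, forward 1.8 m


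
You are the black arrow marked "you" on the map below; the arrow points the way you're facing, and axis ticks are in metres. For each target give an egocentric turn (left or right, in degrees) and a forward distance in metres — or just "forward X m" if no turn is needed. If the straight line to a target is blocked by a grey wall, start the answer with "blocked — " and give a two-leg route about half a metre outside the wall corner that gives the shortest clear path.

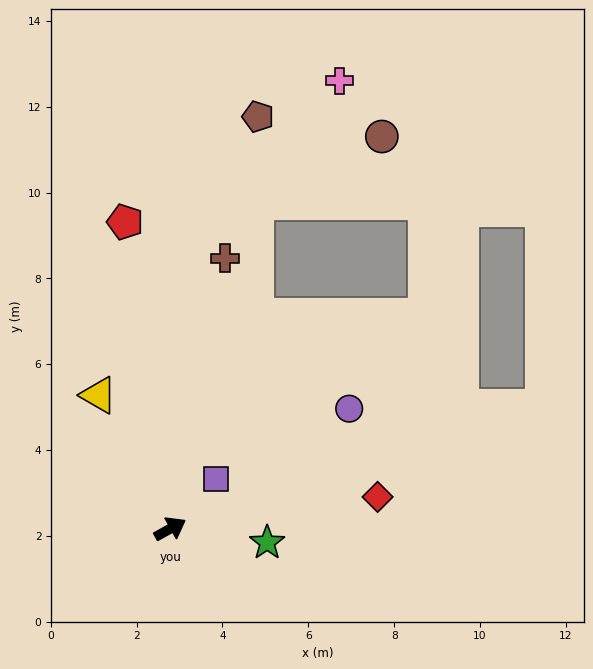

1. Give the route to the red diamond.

turn right 20°, forward 4.9 m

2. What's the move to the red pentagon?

turn left 69°, forward 7.2 m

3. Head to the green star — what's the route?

turn right 37°, forward 2.3 m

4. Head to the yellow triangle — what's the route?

turn left 89°, forward 3.5 m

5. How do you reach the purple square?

turn left 19°, forward 1.6 m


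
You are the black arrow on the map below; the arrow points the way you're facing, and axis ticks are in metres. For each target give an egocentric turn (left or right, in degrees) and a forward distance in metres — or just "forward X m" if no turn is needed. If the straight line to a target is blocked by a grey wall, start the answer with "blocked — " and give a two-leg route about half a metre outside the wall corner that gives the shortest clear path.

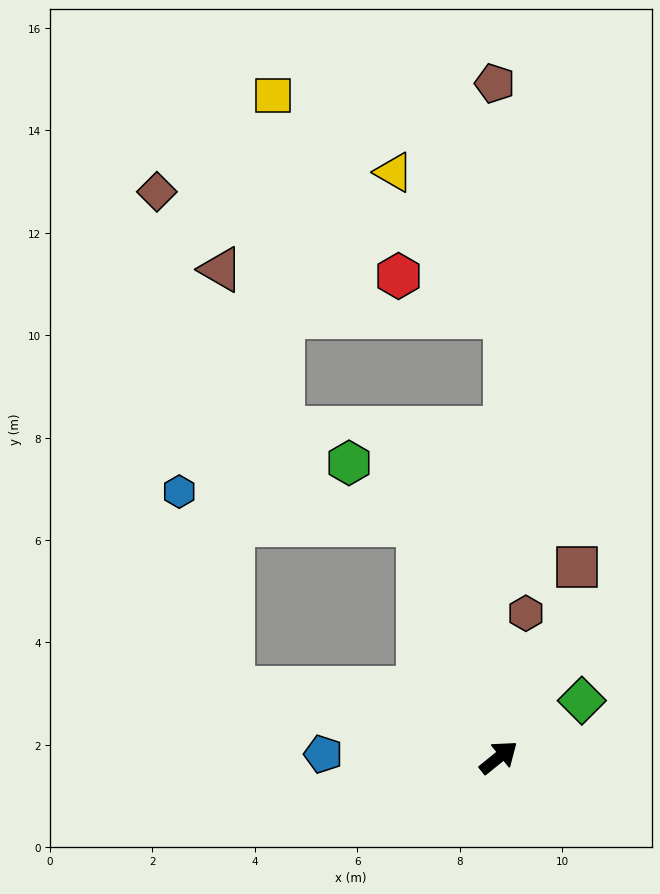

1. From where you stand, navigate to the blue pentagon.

turn left 140°, forward 3.4 m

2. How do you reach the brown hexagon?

turn left 40°, forward 2.9 m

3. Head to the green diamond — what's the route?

turn right 5°, forward 2.0 m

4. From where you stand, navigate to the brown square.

turn left 29°, forward 4.0 m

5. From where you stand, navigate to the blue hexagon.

blocked — turn left 126°, forward 5.4 m, then turn right 60°, forward 4.0 m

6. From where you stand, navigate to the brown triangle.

blocked — turn left 126°, forward 5.4 m, then turn right 73°, forward 8.2 m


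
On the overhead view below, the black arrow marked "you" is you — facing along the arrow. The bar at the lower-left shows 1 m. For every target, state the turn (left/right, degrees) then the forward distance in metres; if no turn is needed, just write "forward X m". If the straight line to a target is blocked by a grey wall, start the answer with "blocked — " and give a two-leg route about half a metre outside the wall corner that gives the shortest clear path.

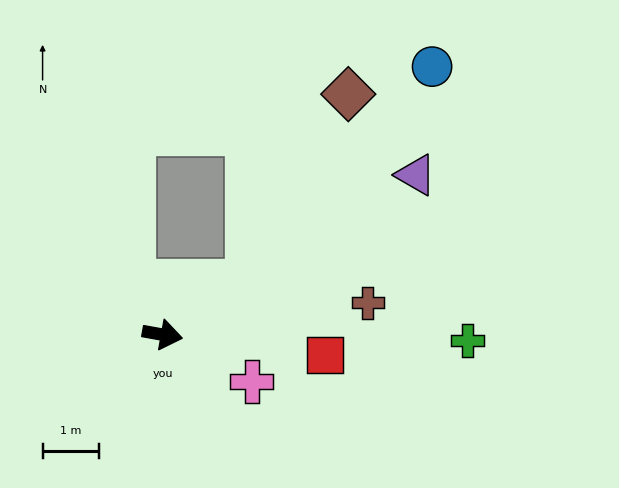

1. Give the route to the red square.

turn left 3°, forward 2.9 m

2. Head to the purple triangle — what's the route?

turn left 42°, forward 5.3 m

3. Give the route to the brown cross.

turn left 19°, forward 3.7 m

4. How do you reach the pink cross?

turn right 17°, forward 1.8 m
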